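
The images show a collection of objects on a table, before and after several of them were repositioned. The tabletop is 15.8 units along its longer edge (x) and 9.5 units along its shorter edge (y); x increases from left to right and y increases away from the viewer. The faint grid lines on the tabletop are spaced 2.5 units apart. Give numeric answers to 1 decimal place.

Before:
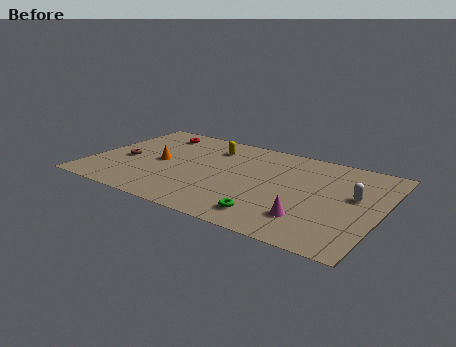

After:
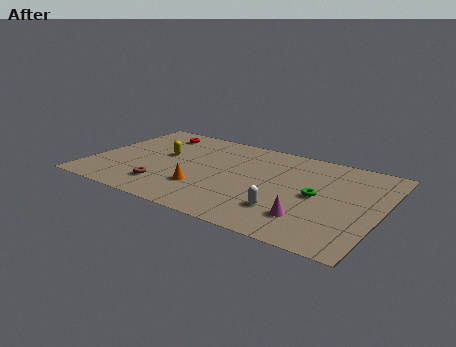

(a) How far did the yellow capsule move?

3.1

The yellow capsule was near (6.1, 7.4) before and (3.7, 5.5) after, so it travelled √(2.4² + 1.9²) ≈ 3.1 units.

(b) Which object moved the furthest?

the white capsule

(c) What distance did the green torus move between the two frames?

3.7

The green torus was near (10.3, 1.6) before and (12.4, 4.7) after, so it travelled √(2.1² + 3.1²) ≈ 3.7 units.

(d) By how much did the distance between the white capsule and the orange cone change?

-6.0

Before: roughly 10.6 units apart; after: 4.6. That's 6.0 units closer together.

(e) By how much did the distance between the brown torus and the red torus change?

+2.1

The distance was about 3.9 in the first image and 6.0 in the second, so they moved 2.1 units further apart.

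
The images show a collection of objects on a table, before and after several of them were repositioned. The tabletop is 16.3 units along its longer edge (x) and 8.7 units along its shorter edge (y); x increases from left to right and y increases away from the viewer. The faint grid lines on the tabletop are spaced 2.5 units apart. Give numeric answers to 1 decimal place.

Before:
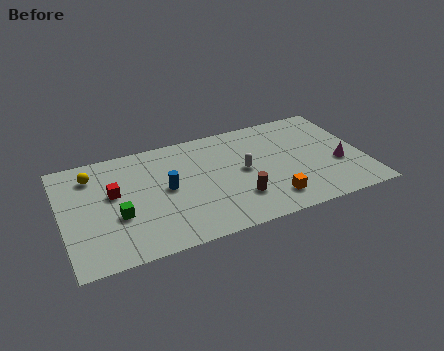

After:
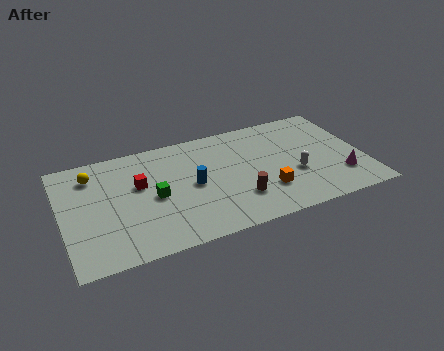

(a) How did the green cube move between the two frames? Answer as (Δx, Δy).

(2.0, 0.8)

The green cube was at about (2.9, 3.3) and moved to about (4.9, 4.1).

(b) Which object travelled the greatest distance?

the white capsule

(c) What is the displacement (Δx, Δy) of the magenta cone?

(0.0, -1.0)

The magenta cone started near (14.9, 3.3) and ended near (14.9, 2.3).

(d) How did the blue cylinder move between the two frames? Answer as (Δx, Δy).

(1.4, -0.2)

The blue cylinder was at about (5.6, 4.5) and moved to about (7.0, 4.3).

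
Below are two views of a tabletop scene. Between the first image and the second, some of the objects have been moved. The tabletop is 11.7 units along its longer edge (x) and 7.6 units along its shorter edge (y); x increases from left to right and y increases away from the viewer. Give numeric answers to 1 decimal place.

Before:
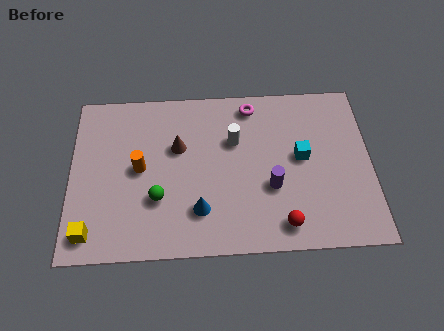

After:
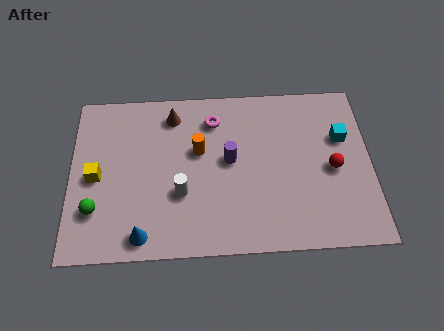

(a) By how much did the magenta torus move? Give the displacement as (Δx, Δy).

(-1.5, -0.6)

The magenta torus started near (7.1, 6.6) and ended near (5.6, 6.0).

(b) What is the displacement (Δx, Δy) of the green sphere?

(-2.4, -0.4)

The green sphere started near (3.4, 2.5) and ended near (1.0, 2.1).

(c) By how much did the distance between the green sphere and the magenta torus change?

+0.5

The distance was about 5.5 in the first image and 6.0 in the second, so they moved 0.5 units further apart.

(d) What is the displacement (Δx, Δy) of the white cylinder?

(-2.1, -2.3)

From the two frames, the white cylinder sits at roughly (6.4, 5.0) before and (4.3, 2.7) after.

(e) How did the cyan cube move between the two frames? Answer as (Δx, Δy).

(1.6, 0.8)

The cyan cube started near (9.0, 4.1) and ended near (10.6, 4.9).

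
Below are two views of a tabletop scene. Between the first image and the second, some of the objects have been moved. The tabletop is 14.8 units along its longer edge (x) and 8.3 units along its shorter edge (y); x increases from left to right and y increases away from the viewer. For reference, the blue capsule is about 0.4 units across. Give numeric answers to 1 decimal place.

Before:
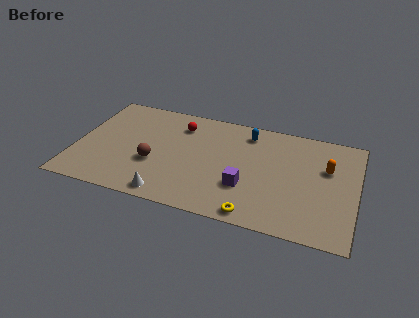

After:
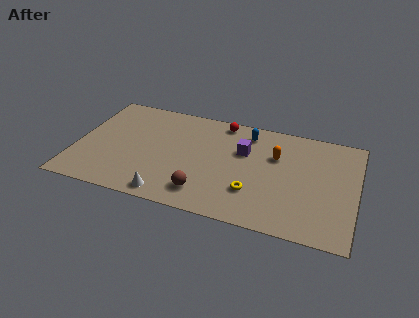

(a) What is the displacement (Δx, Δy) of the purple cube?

(-0.3, 2.7)

From the two frames, the purple cube sits at roughly (9.1, 2.7) before and (8.8, 5.4) after.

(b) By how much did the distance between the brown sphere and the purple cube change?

-0.7

Before: roughly 4.9 units apart; after: 4.2. That's 0.7 units closer together.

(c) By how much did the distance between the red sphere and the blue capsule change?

-2.1

Before: roughly 3.6 units apart; after: 1.5. That's 2.1 units closer together.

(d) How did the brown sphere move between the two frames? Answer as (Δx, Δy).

(2.8, -1.5)

The brown sphere started near (4.2, 3.1) and ended near (7.0, 1.6).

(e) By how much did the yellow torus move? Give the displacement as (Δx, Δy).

(-0.2, 1.6)

The yellow torus was at about (9.7, 0.8) and moved to about (9.5, 2.4).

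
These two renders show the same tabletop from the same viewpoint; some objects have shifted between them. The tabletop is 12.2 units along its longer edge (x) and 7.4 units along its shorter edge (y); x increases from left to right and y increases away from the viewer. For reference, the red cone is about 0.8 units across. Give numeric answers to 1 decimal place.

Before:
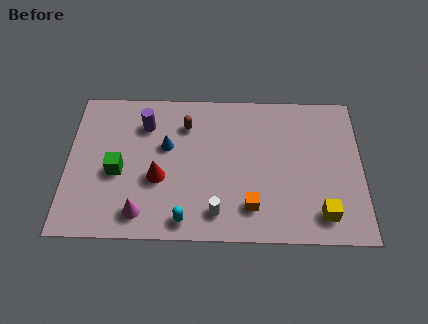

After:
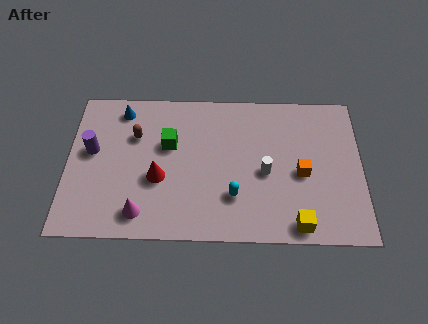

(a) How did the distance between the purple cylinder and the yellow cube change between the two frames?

+0.7

They were about 8.5 units apart before and 9.2 after — 0.7 units further apart.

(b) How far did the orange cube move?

2.7

The orange cube was near (7.6, 1.6) before and (9.7, 3.3) after, so it travelled √(2.1² + 1.7²) ≈ 2.7 units.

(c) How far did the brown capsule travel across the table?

2.2

The brown capsule moved from about (4.9, 5.6) to (2.8, 5.0), a distance of √(2.1² + 0.6²) ≈ 2.2.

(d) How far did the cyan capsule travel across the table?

2.3

The cyan capsule was near (4.9, 0.9) before and (6.9, 2.1) after, so it travelled √(2.0² + 1.2²) ≈ 2.3 units.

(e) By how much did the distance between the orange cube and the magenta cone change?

+2.4

They were about 4.5 units apart before and 6.9 after — 2.4 units further apart.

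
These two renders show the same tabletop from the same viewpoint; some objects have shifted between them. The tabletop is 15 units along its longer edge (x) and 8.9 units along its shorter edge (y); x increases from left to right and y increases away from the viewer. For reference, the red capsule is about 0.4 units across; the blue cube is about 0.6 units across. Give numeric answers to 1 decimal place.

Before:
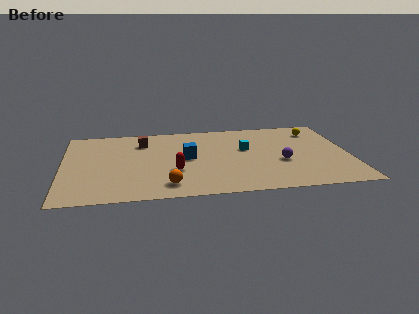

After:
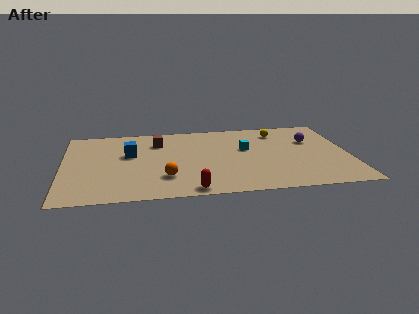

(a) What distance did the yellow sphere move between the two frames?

2.0

The yellow sphere was near (13.4, 7.1) before and (11.4, 7.2) after, so it travelled √(2.0² + 0.1²) ≈ 2.0 units.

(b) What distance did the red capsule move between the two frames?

2.4

The red capsule was near (5.8, 3.1) before and (6.6, 0.8) after, so it travelled √(0.8² + 2.3²) ≈ 2.4 units.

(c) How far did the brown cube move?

0.8

The brown cube moved from about (4.2, 6.8) to (5.0, 6.7), a distance of √(0.8² + 0.1²) ≈ 0.8.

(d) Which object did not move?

the cyan cube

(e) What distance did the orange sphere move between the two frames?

0.9

The orange sphere moved from about (5.4, 1.5) to (5.3, 2.4), a distance of √(0.1² + 0.9²) ≈ 0.9.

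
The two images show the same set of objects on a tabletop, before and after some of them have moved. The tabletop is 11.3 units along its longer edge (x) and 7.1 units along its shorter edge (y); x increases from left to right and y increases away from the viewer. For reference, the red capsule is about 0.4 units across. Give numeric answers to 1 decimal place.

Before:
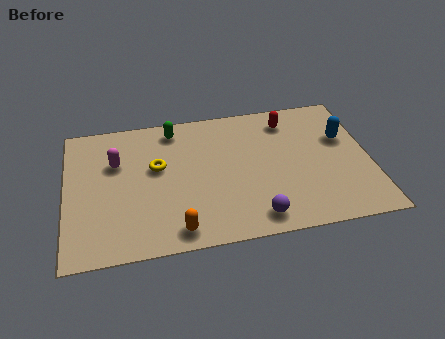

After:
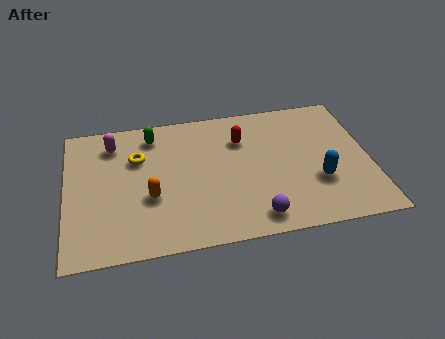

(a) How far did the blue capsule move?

2.4

The blue capsule moved from about (10.4, 4.5) to (9.3, 2.4), a distance of √(1.1² + 2.1²) ≈ 2.4.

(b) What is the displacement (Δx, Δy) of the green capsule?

(-0.8, -0.2)

The green capsule was at about (4.1, 6.1) and moved to about (3.3, 5.9).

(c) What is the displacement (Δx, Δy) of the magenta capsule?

(-0.1, 1.0)

The magenta capsule was at about (1.9, 4.7) and moved to about (1.8, 5.7).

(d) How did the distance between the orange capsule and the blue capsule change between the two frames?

-1.1

Before: roughly 7.3 units apart; after: 6.2. That's 1.1 units closer together.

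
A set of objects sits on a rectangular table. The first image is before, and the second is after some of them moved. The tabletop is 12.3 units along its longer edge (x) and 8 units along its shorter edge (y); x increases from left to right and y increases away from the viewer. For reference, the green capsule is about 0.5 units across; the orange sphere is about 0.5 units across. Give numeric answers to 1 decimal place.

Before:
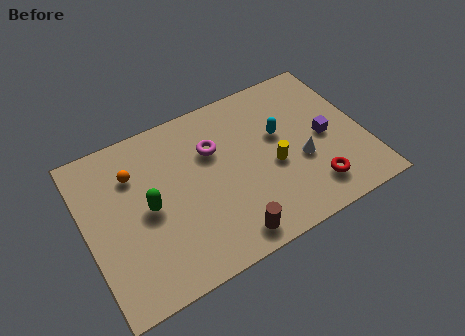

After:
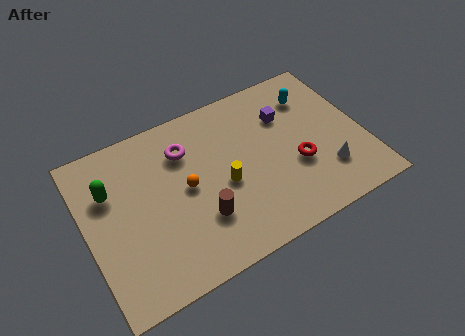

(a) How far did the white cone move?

1.4

The white cone was near (9.4, 3.1) before and (10.4, 2.1) after, so it travelled √(1.0² + 1.0²) ≈ 1.4 units.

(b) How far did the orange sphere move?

2.7

The orange sphere was near (2.3, 5.8) before and (4.4, 4.1) after, so it travelled √(2.1² + 1.7²) ≈ 2.7 units.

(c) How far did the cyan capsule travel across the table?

2.1

The cyan capsule was near (8.7, 4.8) before and (10.4, 6.1) after, so it travelled √(1.7² + 1.3²) ≈ 2.1 units.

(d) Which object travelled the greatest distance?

the orange sphere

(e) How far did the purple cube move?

2.3

The purple cube moved from about (10.6, 3.8) to (9.1, 5.6), a distance of √(1.5² + 1.8²) ≈ 2.3.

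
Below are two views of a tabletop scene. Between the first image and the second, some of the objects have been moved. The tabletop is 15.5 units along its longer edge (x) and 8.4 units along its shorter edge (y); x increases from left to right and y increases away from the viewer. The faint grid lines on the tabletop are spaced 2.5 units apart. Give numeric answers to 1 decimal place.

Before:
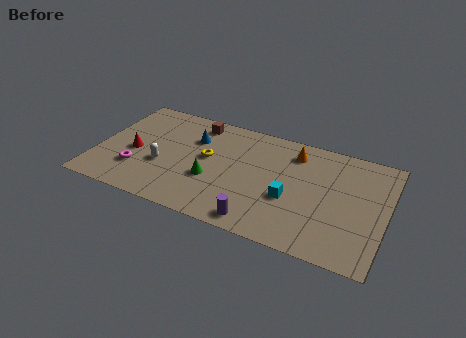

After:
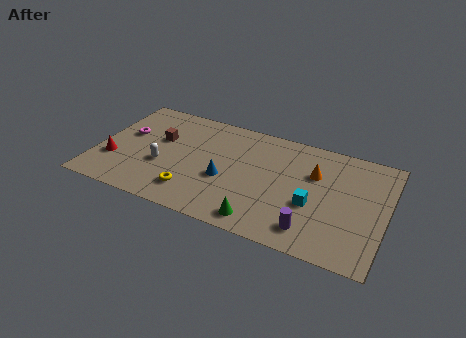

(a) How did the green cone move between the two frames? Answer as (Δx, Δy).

(2.9, -2.0)

The green cone was at about (6.3, 3.1) and moved to about (9.2, 1.1).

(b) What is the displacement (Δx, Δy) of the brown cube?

(-1.8, -2.0)

From the two frames, the brown cube sits at roughly (5.0, 7.2) before and (3.2, 5.2) after.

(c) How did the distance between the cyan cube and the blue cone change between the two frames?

-1.4

Before: roughly 6.1 units apart; after: 4.7. That's 1.4 units closer together.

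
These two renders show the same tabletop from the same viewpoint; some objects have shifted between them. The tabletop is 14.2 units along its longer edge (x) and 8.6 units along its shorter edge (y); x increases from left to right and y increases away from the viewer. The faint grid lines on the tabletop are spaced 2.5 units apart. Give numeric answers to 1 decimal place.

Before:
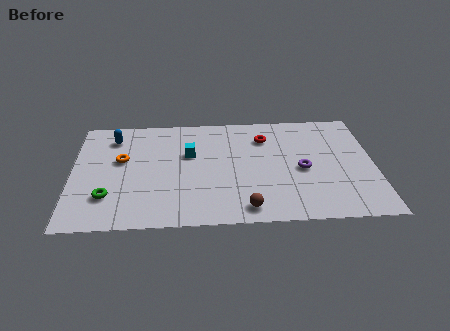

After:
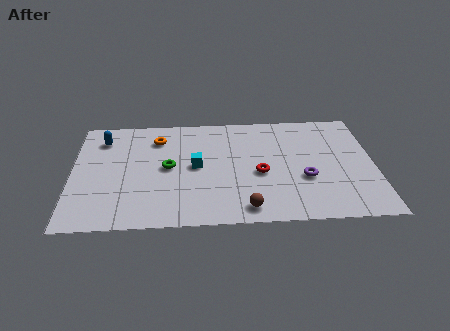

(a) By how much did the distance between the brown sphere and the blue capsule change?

+0.3

Before: roughly 8.5 units apart; after: 8.8. That's 0.3 units further apart.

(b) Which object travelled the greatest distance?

the green torus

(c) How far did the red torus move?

2.8

From (9.1, 6.5) to (8.8, 3.7), the red torus covered √(0.3² + 2.8²) ≈ 2.8 units.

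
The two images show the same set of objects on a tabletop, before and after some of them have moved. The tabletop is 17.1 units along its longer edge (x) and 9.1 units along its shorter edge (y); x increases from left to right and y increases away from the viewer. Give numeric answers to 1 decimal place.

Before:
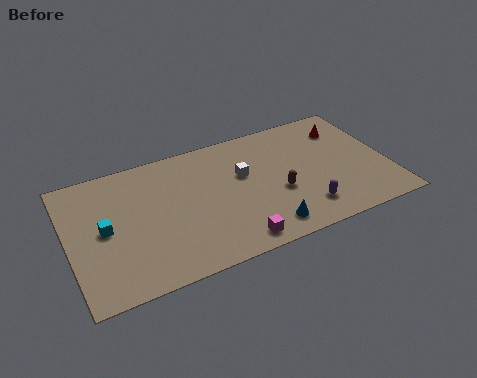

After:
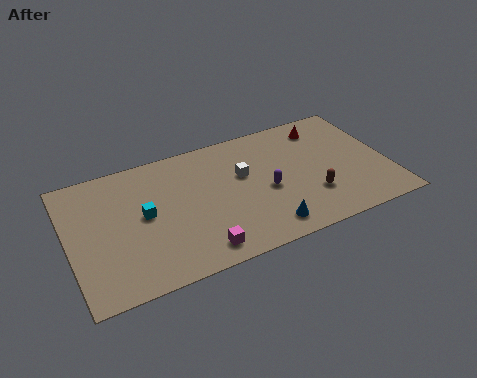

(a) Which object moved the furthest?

the purple capsule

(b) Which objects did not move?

the white cube and the blue cone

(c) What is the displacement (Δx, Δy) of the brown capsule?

(1.7, -0.9)

From the two frames, the brown capsule sits at roughly (11.1, 3.6) before and (12.8, 2.7) after.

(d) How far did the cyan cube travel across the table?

2.1

From (1.9, 4.6) to (4.0, 4.8), the cyan cube covered √(2.1² + 0.2²) ≈ 2.1 units.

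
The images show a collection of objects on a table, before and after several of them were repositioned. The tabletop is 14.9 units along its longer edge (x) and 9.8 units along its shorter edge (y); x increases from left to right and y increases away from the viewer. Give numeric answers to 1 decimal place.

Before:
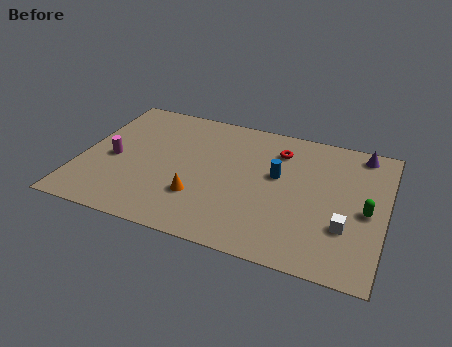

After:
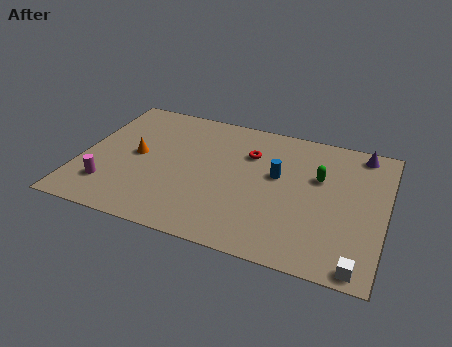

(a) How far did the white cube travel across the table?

2.4

The white cube moved from about (13.1, 3.1) to (13.9, 0.8), a distance of √(0.8² + 2.3²) ≈ 2.4.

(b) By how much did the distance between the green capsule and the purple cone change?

-1.1

Before: roughly 4.2 units apart; after: 3.1. That's 1.1 units closer together.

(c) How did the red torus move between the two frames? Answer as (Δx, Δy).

(-1.4, -0.7)

The red torus was at about (9.5, 7.6) and moved to about (8.1, 6.9).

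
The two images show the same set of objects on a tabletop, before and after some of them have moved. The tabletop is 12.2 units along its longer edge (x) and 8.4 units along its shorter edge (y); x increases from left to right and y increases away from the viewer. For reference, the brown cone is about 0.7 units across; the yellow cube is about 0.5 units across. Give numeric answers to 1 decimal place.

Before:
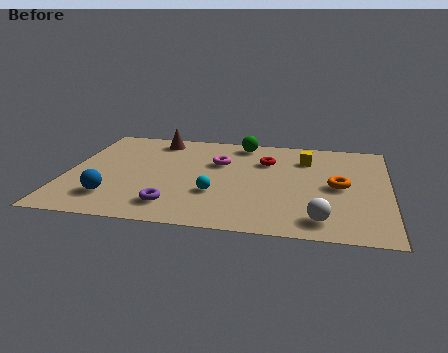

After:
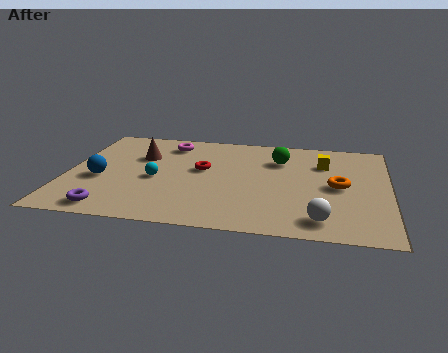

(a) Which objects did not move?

the white sphere and the orange torus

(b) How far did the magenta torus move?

2.4

From (5.7, 5.5) to (3.7, 6.9), the magenta torus covered √(2.0² + 1.4²) ≈ 2.4 units.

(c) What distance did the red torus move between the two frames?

2.6

From (7.5, 5.9) to (5.1, 4.8), the red torus covered √(2.4² + 1.1²) ≈ 2.6 units.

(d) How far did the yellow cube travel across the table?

0.8

The yellow cube moved from about (9.0, 6.3) to (9.7, 6.0), a distance of √(0.7² + 0.3²) ≈ 0.8.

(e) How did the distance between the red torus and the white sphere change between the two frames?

+0.7

The distance was about 5.1 in the first image and 5.8 in the second, so they moved 0.7 units further apart.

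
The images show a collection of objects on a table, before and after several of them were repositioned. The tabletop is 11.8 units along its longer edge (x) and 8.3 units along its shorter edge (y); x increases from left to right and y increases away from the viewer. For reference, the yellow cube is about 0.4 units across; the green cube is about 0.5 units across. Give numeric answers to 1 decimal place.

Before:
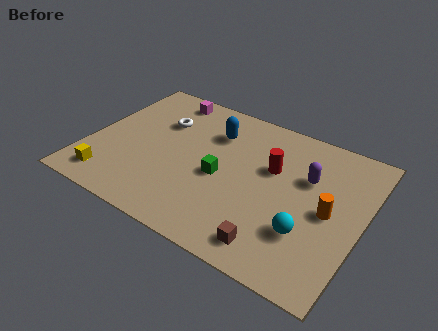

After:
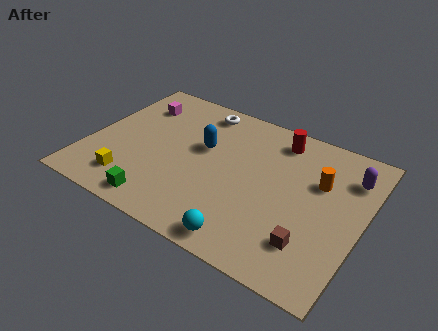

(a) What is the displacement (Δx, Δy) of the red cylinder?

(0.0, 1.8)

The red cylinder started near (7.8, 5.2) and ended near (7.8, 7.0).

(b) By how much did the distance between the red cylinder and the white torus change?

-1.5

The distance was about 5.0 in the first image and 3.5 in the second, so they moved 1.5 units closer together.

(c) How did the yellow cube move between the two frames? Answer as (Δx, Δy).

(0.9, 0.3)

The yellow cube started near (1.3, 1.3) and ended near (2.2, 1.6).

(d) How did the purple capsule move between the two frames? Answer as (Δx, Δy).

(1.7, 0.9)

The purple capsule was at about (9.3, 5.4) and moved to about (11.0, 6.3).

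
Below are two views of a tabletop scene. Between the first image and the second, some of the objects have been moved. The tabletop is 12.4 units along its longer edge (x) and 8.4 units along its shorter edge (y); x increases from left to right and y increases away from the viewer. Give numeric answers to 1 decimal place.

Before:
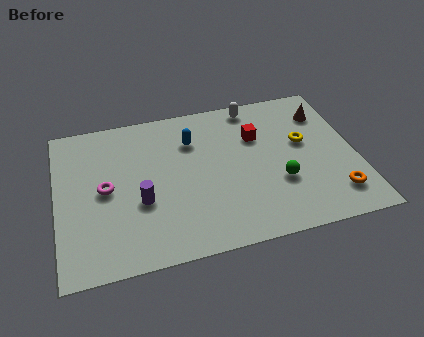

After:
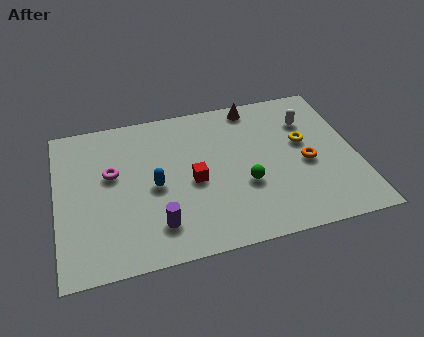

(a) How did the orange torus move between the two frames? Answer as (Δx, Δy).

(-1.0, 2.0)

The orange torus started near (11.3, 1.7) and ended near (10.3, 3.7).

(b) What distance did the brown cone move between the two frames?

3.1

From (11.3, 6.4) to (8.4, 7.5), the brown cone covered √(2.9² + 1.1²) ≈ 3.1 units.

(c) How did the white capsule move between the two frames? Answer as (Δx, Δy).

(2.2, -1.4)

From the two frames, the white capsule sits at roughly (8.4, 7.5) before and (10.6, 6.1) after.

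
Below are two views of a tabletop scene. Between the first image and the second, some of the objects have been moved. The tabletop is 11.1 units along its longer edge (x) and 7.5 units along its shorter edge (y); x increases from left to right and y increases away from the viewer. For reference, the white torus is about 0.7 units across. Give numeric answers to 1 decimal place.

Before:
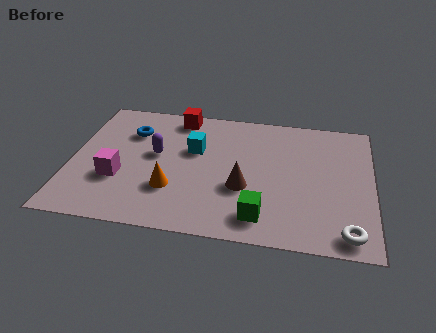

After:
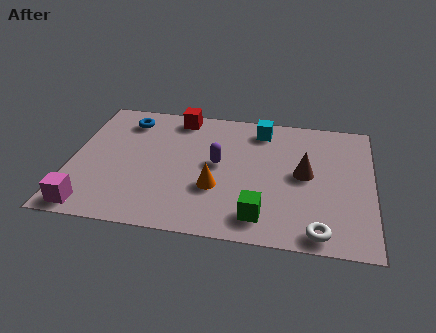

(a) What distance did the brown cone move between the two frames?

2.5

From (6.4, 2.8) to (8.6, 3.9), the brown cone covered √(2.2² + 1.1²) ≈ 2.5 units.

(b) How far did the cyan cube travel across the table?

2.9

From (4.5, 4.7) to (6.9, 6.3), the cyan cube covered √(2.4² + 1.6²) ≈ 2.9 units.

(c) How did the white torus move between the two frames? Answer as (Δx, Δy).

(-1.0, -0.1)

The white torus was at about (10.2, 0.9) and moved to about (9.2, 0.8).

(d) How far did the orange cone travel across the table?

1.6

From (3.8, 2.3) to (5.4, 2.6), the orange cone covered √(1.6² + 0.3²) ≈ 1.6 units.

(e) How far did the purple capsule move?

2.3

From (3.1, 4.2) to (5.4, 4.0), the purple capsule covered √(2.3² + 0.2²) ≈ 2.3 units.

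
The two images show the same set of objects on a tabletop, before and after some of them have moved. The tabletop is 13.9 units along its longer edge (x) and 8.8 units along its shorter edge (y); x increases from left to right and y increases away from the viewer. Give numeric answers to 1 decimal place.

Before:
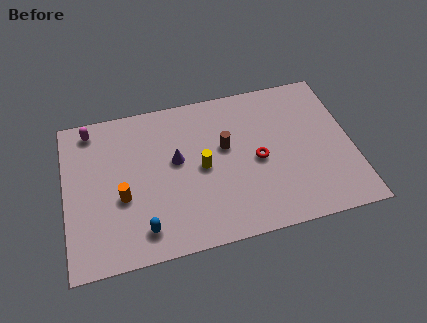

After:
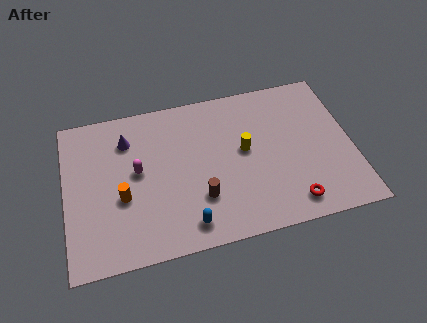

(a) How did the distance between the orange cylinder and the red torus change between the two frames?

+1.7

The distance was about 6.6 in the first image and 8.3 in the second, so they moved 1.7 units further apart.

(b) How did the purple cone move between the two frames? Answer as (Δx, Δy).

(-2.3, 1.7)

From the two frames, the purple cone sits at roughly (5.4, 5.0) before and (3.1, 6.7) after.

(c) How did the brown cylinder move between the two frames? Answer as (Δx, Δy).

(-1.4, -2.6)

The brown cylinder started near (7.8, 5.2) and ended near (6.4, 2.6).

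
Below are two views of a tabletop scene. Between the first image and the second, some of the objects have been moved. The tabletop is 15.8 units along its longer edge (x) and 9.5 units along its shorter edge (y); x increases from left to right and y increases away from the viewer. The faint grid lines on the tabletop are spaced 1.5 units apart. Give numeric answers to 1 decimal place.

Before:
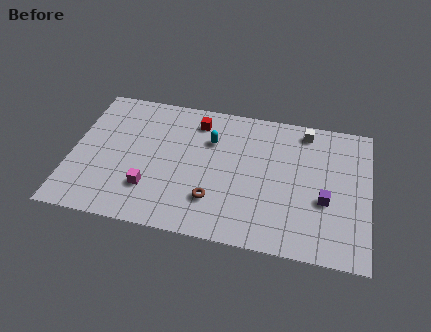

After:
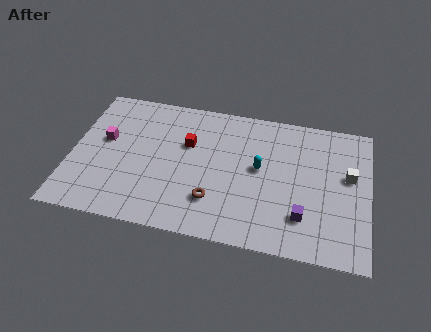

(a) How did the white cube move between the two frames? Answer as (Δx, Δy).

(2.4, -2.7)

The white cube started near (12.3, 8.3) and ended near (14.7, 5.6).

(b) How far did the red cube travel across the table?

1.7

The red cube was near (6.5, 7.8) before and (6.1, 6.1) after, so it travelled √(0.4² + 1.7²) ≈ 1.7 units.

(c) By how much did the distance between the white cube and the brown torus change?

+0.3

The distance was about 7.4 in the first image and 7.7 in the second, so they moved 0.3 units further apart.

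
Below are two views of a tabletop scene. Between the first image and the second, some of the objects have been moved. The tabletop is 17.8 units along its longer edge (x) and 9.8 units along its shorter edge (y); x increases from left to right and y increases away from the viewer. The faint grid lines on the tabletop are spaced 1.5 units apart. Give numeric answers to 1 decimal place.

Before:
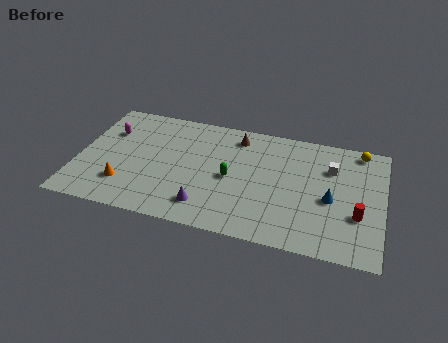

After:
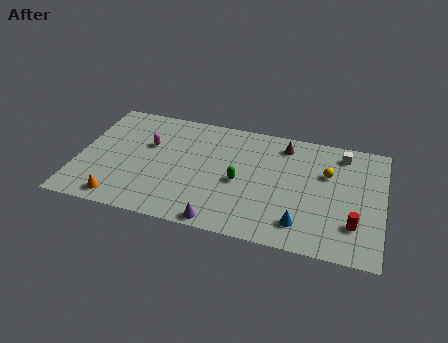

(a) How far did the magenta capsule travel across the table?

2.5

From (1.6, 6.8) to (4.0, 6.2), the magenta capsule covered √(2.4² + 0.6²) ≈ 2.5 units.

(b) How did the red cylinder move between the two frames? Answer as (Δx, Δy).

(-0.2, -0.8)

From the two frames, the red cylinder sits at roughly (16.4, 3.4) before and (16.2, 2.6) after.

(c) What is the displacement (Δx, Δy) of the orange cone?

(-0.2, -1.3)

The orange cone was at about (2.9, 2.5) and moved to about (2.7, 1.2).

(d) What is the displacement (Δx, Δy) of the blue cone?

(-1.6, -2.4)

The blue cone started near (14.8, 4.3) and ended near (13.2, 1.9).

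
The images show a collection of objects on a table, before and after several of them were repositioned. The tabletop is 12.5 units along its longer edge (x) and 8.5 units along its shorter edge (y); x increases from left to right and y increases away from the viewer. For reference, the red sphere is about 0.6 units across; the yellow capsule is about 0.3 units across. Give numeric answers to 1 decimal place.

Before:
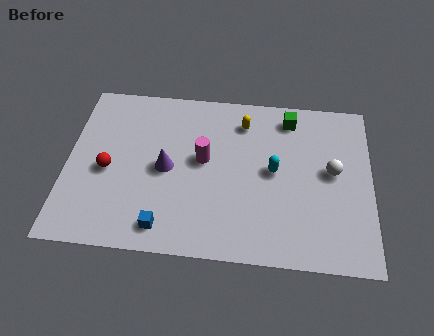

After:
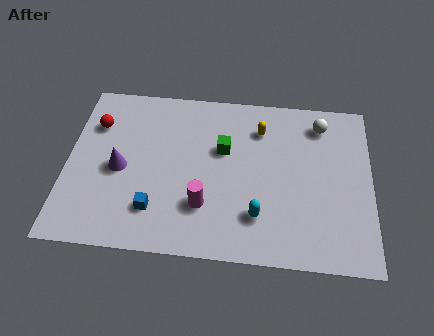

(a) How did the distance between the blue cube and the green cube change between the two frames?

-3.5

They were about 7.8 units apart before and 4.3 after — 3.5 units closer together.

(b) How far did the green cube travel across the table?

3.3

From (9.1, 7.2) to (6.4, 5.3), the green cube covered √(2.7² + 1.9²) ≈ 3.3 units.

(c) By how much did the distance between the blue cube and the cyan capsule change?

-1.2

They were about 5.4 units apart before and 4.2 after — 1.2 units closer together.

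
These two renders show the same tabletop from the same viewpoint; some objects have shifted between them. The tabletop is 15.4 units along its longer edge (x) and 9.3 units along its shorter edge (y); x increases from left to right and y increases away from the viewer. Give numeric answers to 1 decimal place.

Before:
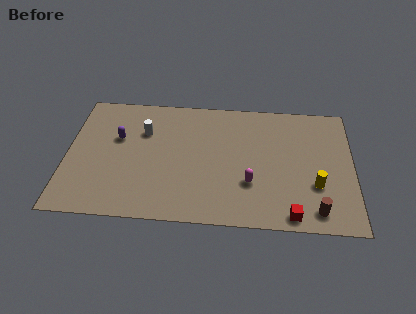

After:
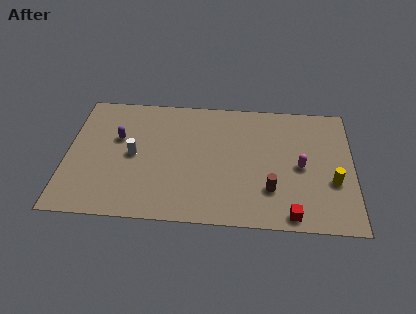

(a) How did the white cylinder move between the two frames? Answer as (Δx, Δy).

(-0.5, -1.8)

The white cylinder was at about (4.1, 6.4) and moved to about (3.6, 4.6).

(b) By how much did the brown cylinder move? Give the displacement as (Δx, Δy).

(-2.4, 1.3)

The brown cylinder started near (13.4, 1.3) and ended near (11.0, 2.6).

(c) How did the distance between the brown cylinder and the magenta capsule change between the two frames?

-1.5

They were about 3.9 units apart before and 2.4 after — 1.5 units closer together.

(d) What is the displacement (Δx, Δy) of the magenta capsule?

(2.7, 1.4)

The magenta capsule was at about (9.9, 3.0) and moved to about (12.6, 4.4).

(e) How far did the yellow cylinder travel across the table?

0.9

The yellow cylinder was near (13.4, 3.1) before and (14.3, 3.4) after, so it travelled √(0.9² + 0.3²) ≈ 0.9 units.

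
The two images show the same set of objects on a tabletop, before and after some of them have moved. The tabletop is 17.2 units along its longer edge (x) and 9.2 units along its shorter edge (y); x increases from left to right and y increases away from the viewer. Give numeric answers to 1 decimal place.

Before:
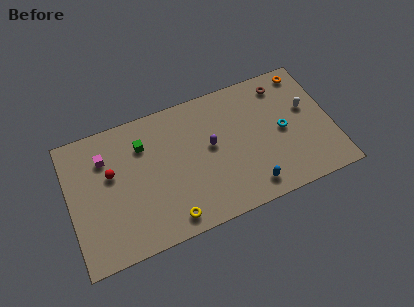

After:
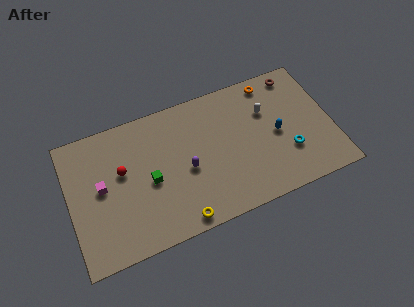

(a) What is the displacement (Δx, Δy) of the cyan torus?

(0.2, -1.6)

The cyan torus was at about (14.0, 4.5) and moved to about (14.2, 2.9).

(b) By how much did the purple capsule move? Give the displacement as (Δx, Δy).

(-1.7, -1.0)

From the two frames, the purple capsule sits at roughly (9.3, 5.1) before and (7.6, 4.1) after.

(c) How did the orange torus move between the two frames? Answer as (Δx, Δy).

(-2.3, 0.0)

The orange torus started near (15.9, 8.1) and ended near (13.6, 8.1).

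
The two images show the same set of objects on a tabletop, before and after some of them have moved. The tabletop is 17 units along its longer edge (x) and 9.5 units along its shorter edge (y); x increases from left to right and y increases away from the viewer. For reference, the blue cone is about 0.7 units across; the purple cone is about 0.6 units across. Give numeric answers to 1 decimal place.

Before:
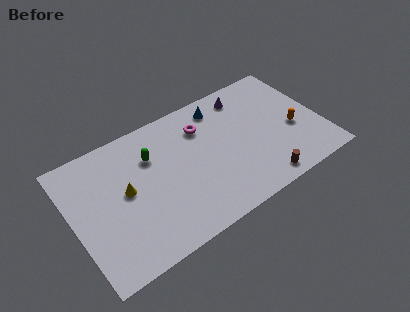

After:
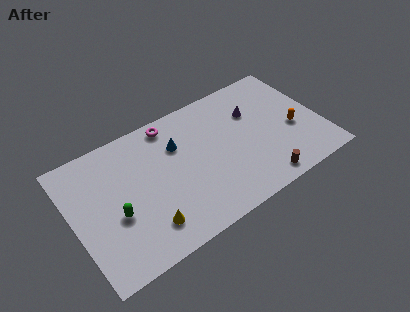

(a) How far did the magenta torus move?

2.4

The magenta torus moved from about (9.2, 7.1) to (7.2, 8.4), a distance of √(2.0² + 1.3²) ≈ 2.4.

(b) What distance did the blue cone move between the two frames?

3.5

From (10.6, 8.0) to (7.4, 6.6), the blue cone covered √(3.2² + 1.4²) ≈ 3.5 units.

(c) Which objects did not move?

the orange capsule and the brown cylinder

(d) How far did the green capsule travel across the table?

4.1

The green capsule was near (5.6, 6.7) before and (2.7, 3.8) after, so it travelled √(2.9² + 2.9²) ≈ 4.1 units.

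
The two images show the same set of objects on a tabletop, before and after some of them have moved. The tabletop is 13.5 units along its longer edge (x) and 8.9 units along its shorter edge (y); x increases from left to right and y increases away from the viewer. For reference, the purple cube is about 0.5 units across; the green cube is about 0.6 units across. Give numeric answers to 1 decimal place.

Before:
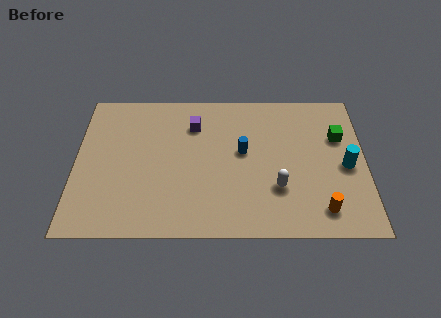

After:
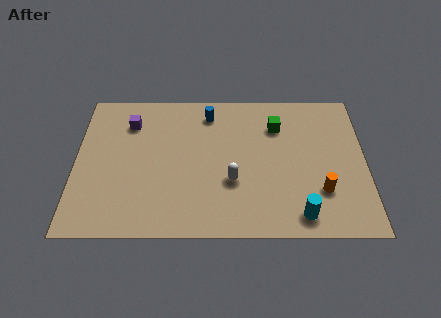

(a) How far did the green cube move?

3.0

The green cube was near (12.3, 5.9) before and (9.4, 6.6) after, so it travelled √(2.9² + 0.7²) ≈ 3.0 units.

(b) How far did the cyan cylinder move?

3.6

From (12.6, 4.1) to (10.4, 1.2), the cyan cylinder covered √(2.2² + 2.9²) ≈ 3.6 units.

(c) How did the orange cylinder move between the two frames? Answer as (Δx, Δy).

(0.0, 1.1)

The orange cylinder started near (11.4, 1.5) and ended near (11.4, 2.6).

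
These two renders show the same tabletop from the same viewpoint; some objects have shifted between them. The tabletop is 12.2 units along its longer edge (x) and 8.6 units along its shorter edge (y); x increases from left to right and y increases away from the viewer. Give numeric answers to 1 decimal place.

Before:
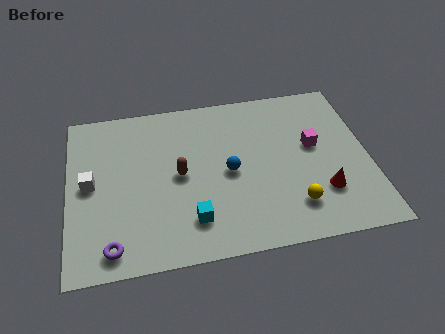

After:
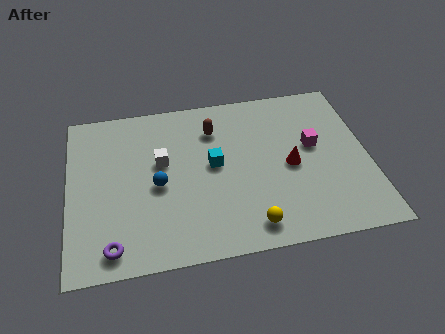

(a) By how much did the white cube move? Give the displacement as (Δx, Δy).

(2.9, 0.7)

From the two frames, the white cube sits at roughly (0.9, 4.4) before and (3.8, 5.1) after.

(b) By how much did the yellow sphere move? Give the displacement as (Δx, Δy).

(-1.8, -0.7)

The yellow sphere started near (9.0, 1.9) and ended near (7.2, 1.2).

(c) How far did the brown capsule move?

2.7

From (4.5, 4.3) to (6.0, 6.5), the brown capsule covered √(1.5² + 2.2²) ≈ 2.7 units.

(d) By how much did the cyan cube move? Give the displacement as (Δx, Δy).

(1.0, 2.7)

The cyan cube was at about (4.9, 1.9) and moved to about (5.9, 4.6).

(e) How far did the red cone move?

2.0

The red cone moved from about (10.2, 2.4) to (9.0, 4.0), a distance of √(1.2² + 1.6²) ≈ 2.0.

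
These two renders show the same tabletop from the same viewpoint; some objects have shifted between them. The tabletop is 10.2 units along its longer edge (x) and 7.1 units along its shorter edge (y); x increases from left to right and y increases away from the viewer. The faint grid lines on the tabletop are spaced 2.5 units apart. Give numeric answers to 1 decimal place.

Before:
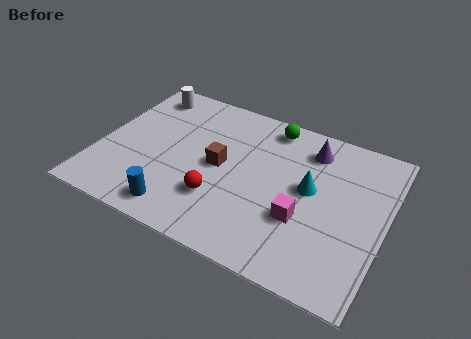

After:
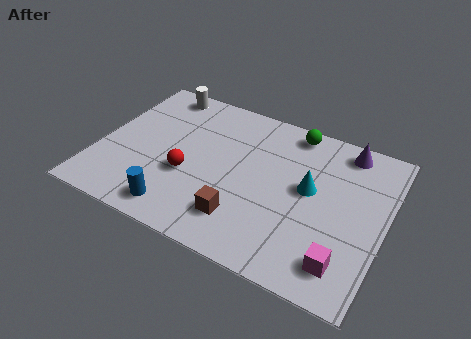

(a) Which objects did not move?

the cyan cone and the blue cylinder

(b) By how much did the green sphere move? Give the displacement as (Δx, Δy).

(0.8, 0.1)

The green sphere started near (5.8, 6.2) and ended near (6.6, 6.3).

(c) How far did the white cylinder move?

0.6

The white cylinder was near (1.2, 6.0) before and (1.7, 6.3) after, so it travelled √(0.5² + 0.3²) ≈ 0.6 units.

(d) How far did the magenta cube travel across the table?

2.0

From (7.4, 2.5) to (9.0, 1.3), the magenta cube covered √(1.6² + 1.2²) ≈ 2.0 units.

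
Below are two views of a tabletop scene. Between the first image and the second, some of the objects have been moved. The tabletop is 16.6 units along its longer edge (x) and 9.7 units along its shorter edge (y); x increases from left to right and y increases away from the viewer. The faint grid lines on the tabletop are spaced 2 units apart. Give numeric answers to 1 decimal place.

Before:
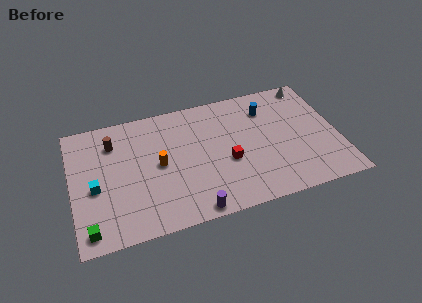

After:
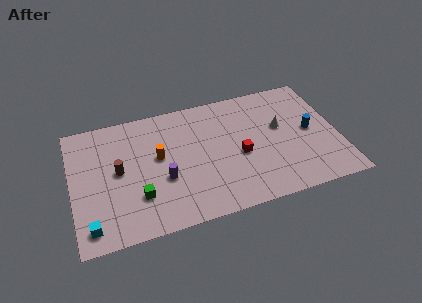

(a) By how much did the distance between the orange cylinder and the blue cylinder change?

+2.1

Before: roughly 7.4 units apart; after: 9.5. That's 2.1 units further apart.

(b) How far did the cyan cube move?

2.8

The cyan cube moved from about (1.4, 4.2) to (1.0, 1.4), a distance of √(0.4² + 2.8²) ≈ 2.8.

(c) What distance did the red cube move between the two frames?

0.9

The red cube was near (9.6, 3.9) before and (10.4, 4.2) after, so it travelled √(0.8² + 0.3²) ≈ 0.9 units.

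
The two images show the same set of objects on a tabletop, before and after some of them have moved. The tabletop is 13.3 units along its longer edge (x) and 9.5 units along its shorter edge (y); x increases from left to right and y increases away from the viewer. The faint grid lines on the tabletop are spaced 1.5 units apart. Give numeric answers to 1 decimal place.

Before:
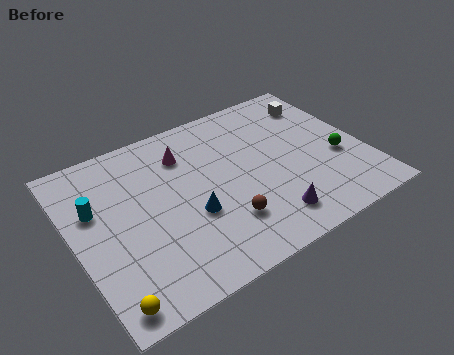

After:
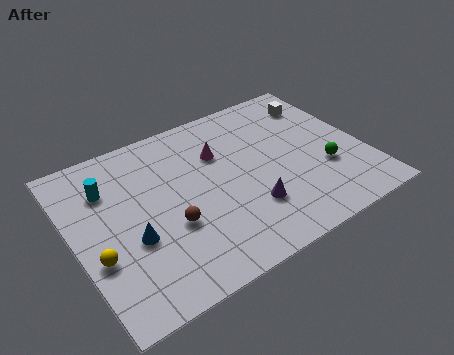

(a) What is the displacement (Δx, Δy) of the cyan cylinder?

(0.7, 0.9)

From the two frames, the cyan cylinder sits at roughly (1.1, 6.0) before and (1.8, 6.9) after.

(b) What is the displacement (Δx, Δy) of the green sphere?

(-0.7, -0.4)

The green sphere started near (12.0, 3.7) and ended near (11.3, 3.3).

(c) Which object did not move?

the white cube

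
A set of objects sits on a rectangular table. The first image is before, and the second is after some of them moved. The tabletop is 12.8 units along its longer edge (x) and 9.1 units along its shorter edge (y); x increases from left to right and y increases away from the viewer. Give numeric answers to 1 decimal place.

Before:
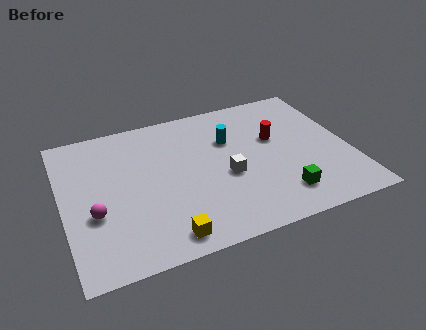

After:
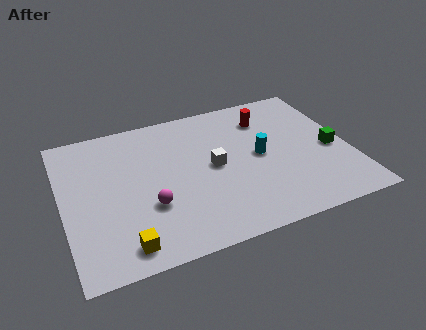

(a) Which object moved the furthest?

the green cube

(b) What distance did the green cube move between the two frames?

3.4

The green cube was near (9.4, 1.8) before and (12.0, 4.0) after, so it travelled √(2.6² + 2.2²) ≈ 3.4 units.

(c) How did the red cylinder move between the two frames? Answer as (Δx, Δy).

(-0.2, 1.5)

The red cylinder was at about (9.6, 5.5) and moved to about (9.4, 7.0).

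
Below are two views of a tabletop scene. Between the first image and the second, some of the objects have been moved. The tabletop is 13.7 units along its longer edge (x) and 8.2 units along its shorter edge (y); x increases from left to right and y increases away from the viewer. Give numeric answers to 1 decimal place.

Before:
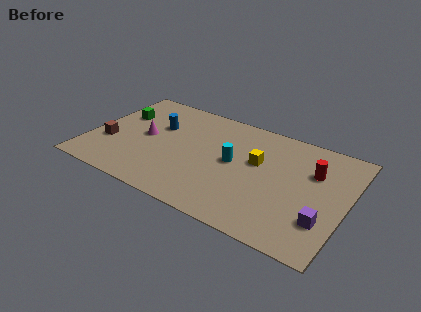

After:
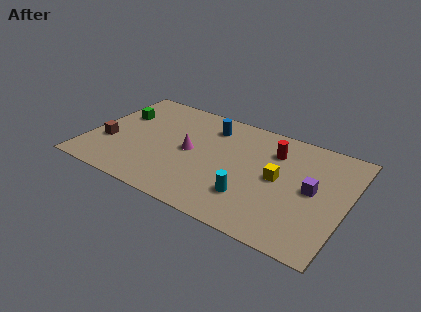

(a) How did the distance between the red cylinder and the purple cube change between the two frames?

-0.3

They were about 3.3 units apart before and 3.0 after — 0.3 units closer together.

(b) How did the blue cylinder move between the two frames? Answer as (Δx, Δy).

(2.7, 1.2)

The blue cylinder was at about (3.4, 5.3) and moved to about (6.1, 6.5).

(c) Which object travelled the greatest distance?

the blue cylinder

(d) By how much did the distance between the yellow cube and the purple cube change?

-2.8

Before: roughly 4.6 units apart; after: 1.8. That's 2.8 units closer together.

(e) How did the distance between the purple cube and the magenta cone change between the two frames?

-3.5

Before: roughly 10.0 units apart; after: 6.5. That's 3.5 units closer together.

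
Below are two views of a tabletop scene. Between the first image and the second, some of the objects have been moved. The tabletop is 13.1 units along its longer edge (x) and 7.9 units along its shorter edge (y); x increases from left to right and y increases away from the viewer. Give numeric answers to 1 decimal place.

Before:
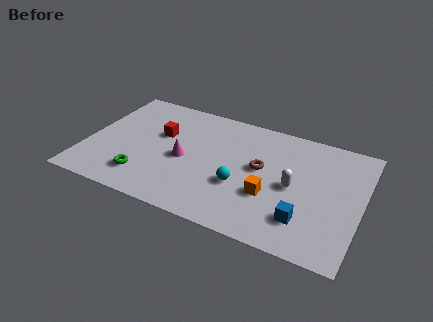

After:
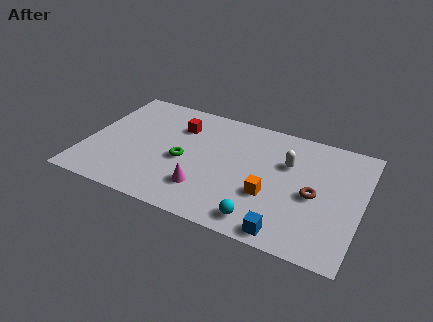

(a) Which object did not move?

the orange cube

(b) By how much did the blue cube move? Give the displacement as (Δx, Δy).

(-0.7, -1.1)

From the two frames, the blue cube sits at roughly (10.6, 1.9) before and (9.9, 0.8) after.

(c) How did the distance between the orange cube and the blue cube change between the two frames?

+0.3

The distance was about 1.9 in the first image and 2.2 in the second, so they moved 0.3 units further apart.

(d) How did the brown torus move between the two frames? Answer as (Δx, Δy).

(2.6, -0.8)

The brown torus was at about (8.3, 4.4) and moved to about (10.9, 3.6).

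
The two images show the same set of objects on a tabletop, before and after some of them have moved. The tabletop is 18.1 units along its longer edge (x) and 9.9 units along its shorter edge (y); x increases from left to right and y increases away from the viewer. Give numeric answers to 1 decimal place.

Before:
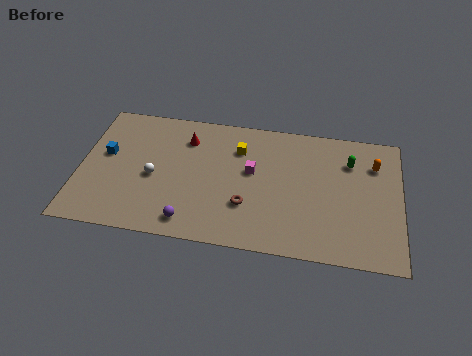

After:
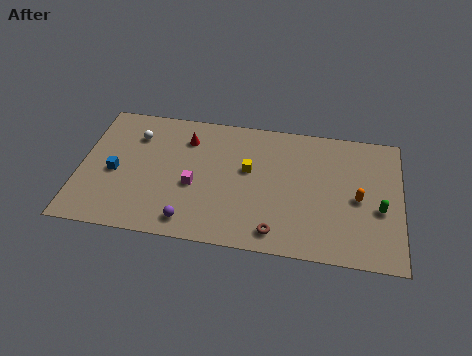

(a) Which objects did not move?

the purple sphere and the red cone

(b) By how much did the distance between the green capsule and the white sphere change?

+2.9

The distance was about 11.4 in the first image and 14.3 in the second, so they moved 2.9 units further apart.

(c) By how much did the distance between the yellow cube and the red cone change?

+1.0

The distance was about 3.0 in the first image and 4.0 in the second, so they moved 1.0 units further apart.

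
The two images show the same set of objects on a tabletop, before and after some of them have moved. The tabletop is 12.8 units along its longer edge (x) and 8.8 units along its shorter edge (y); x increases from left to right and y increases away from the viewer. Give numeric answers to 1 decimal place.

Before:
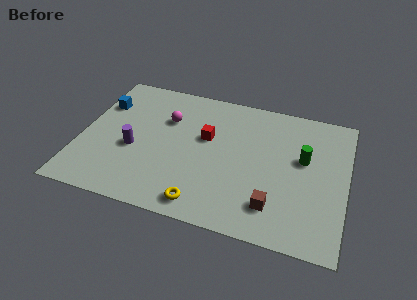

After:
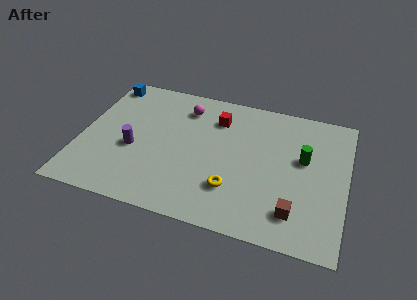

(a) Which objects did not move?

the purple cylinder and the green cylinder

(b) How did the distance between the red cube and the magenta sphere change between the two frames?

-0.5

The distance was about 2.1 in the first image and 1.6 in the second, so they moved 0.5 units closer together.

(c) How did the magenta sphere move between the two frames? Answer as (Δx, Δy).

(0.8, 1.0)

The magenta sphere was at about (4.0, 6.0) and moved to about (4.8, 7.0).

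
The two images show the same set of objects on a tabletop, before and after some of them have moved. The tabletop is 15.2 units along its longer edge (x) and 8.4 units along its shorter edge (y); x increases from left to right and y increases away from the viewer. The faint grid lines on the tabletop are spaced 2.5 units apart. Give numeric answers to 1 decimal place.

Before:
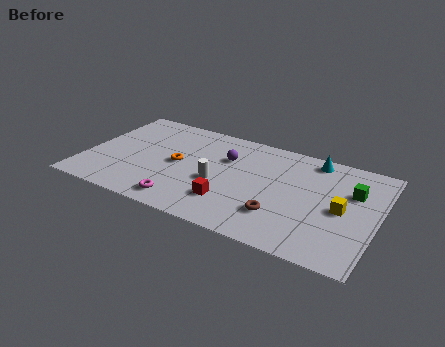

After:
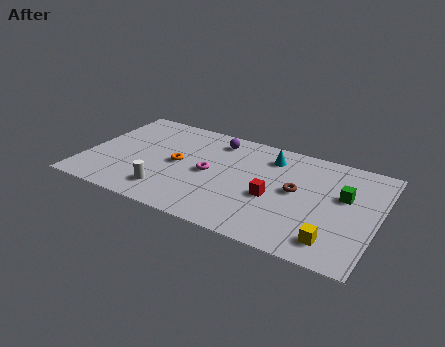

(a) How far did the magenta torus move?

3.1

The magenta torus was near (5.5, 1.2) before and (6.5, 4.1) after, so it travelled √(1.0² + 2.9²) ≈ 3.1 units.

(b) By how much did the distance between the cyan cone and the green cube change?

+1.5

Before: roughly 2.8 units apart; after: 4.3. That's 1.5 units further apart.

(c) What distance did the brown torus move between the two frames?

2.3

From (10.4, 2.3) to (11.0, 4.5), the brown torus covered √(0.6² + 2.2²) ≈ 2.3 units.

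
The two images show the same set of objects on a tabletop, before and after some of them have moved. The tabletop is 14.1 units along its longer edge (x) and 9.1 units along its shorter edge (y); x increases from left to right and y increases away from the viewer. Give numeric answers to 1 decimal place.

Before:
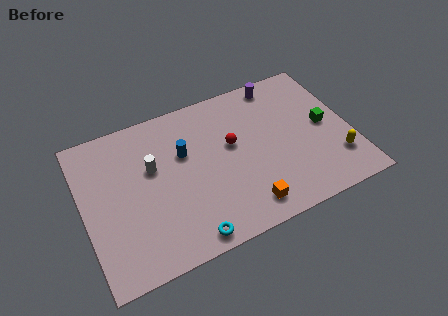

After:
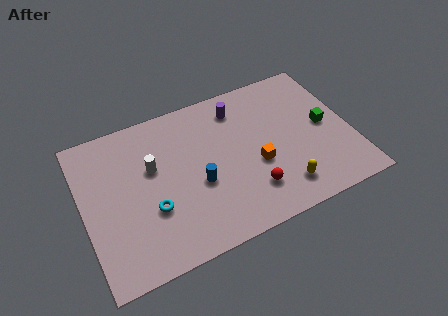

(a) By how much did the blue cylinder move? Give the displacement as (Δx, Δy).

(0.5, -2.1)

The blue cylinder was at about (5.4, 5.8) and moved to about (5.9, 3.7).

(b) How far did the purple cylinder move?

2.4

The purple cylinder moved from about (10.8, 8.1) to (8.5, 7.4), a distance of √(2.3² + 0.7²) ≈ 2.4.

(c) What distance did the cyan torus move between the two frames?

2.8

The cyan torus was near (5.0, 0.9) before and (3.4, 3.2) after, so it travelled √(1.6² + 2.3²) ≈ 2.8 units.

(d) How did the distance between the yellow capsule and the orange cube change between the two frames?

-2.9

The distance was about 5.1 in the first image and 2.2 in the second, so they moved 2.9 units closer together.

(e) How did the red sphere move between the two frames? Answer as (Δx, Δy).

(0.6, -3.1)

The red sphere was at about (7.9, 5.3) and moved to about (8.5, 2.2).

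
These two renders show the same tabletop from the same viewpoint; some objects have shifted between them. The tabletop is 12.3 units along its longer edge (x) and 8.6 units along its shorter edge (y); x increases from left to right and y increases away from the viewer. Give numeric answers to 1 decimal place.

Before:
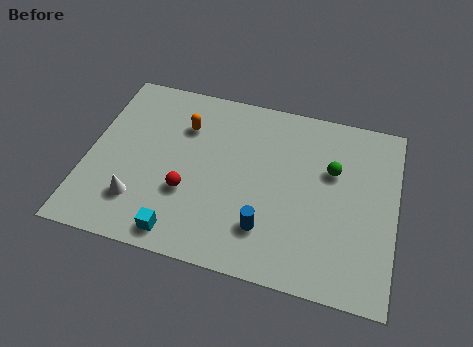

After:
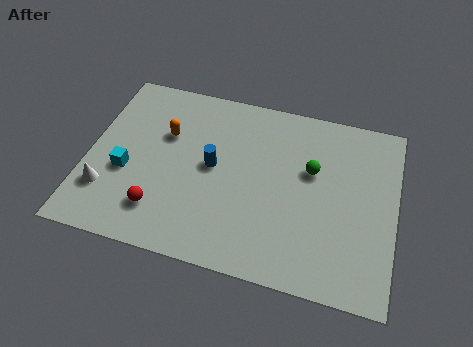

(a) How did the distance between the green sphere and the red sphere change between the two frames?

+0.6

Before: roughly 6.1 units apart; after: 6.7. That's 0.6 units further apart.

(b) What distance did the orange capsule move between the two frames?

0.9

The orange capsule moved from about (3.7, 6.2) to (3.0, 5.6), a distance of √(0.7² + 0.6²) ≈ 0.9.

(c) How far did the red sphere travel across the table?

1.5

The red sphere moved from about (4.1, 3.0) to (3.1, 1.9), a distance of √(1.0² + 1.1²) ≈ 1.5.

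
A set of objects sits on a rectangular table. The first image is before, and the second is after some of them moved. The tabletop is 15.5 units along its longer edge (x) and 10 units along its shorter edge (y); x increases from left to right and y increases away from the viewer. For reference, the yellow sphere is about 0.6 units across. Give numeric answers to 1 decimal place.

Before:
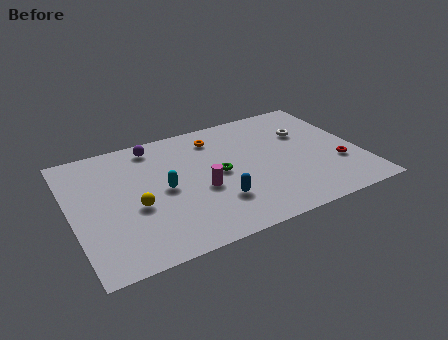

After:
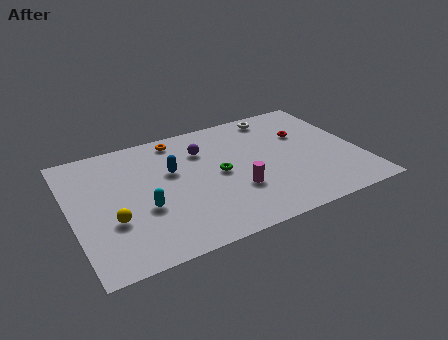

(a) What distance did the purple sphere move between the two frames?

2.9

From (4.8, 8.7) to (7.3, 7.3), the purple sphere covered √(2.5² + 1.4²) ≈ 2.9 units.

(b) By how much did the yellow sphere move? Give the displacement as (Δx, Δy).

(-1.3, -0.6)

The yellow sphere was at about (3.3, 4.1) and moved to about (2.0, 3.5).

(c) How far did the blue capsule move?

3.9

The blue capsule moved from about (7.5, 2.8) to (5.5, 6.2), a distance of √(2.0² + 3.4²) ≈ 3.9.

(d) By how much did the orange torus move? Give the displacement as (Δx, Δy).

(-2.0, 0.7)

From the two frames, the orange torus sits at roughly (8.1, 8.1) before and (6.1, 8.8) after.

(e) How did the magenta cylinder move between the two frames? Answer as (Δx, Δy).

(1.8, -0.8)

The magenta cylinder started near (6.8, 4.1) and ended near (8.6, 3.3).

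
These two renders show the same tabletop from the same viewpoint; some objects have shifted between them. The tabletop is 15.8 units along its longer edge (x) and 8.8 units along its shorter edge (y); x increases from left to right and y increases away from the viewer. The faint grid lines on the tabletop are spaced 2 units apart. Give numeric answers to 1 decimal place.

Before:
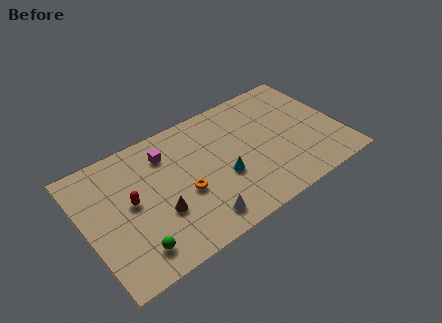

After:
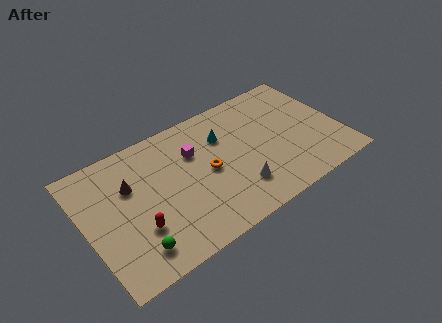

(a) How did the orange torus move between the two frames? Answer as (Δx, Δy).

(1.6, 0.7)

The orange torus was at about (5.9, 3.6) and moved to about (7.5, 4.3).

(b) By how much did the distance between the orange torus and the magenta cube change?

-1.5

The distance was about 3.3 in the first image and 1.8 in the second, so they moved 1.5 units closer together.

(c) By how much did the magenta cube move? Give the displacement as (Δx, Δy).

(1.6, -0.8)

From the two frames, the magenta cube sits at roughly (5.3, 6.8) before and (6.9, 6.0) after.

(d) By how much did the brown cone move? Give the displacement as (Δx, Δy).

(-1.4, 2.7)

The brown cone started near (4.3, 3.1) and ended near (2.9, 5.8).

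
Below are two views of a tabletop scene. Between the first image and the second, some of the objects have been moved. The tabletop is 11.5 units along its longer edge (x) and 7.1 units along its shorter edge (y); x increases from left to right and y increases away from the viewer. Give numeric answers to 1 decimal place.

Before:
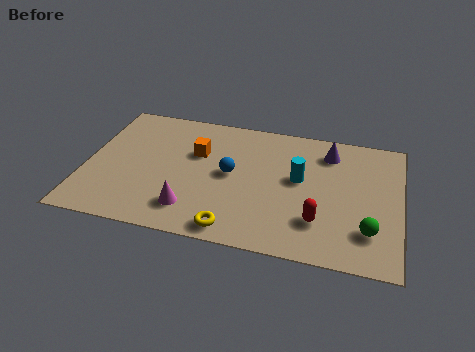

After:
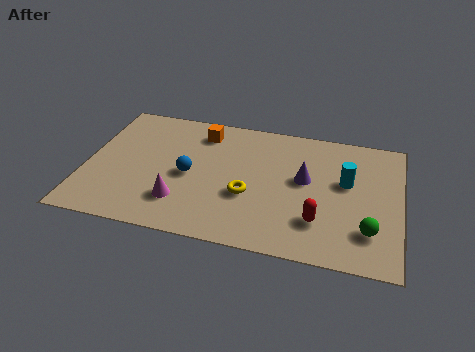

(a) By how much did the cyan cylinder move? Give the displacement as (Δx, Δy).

(1.7, 0.2)

The cyan cylinder was at about (7.8, 4.0) and moved to about (9.5, 4.2).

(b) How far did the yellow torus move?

1.9

The yellow torus moved from about (5.6, 0.8) to (6.0, 2.7), a distance of √(0.4² + 1.9²) ≈ 1.9.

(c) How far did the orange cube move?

1.2

The orange cube moved from about (4.0, 4.6) to (4.1, 5.8), a distance of √(0.1² + 1.2²) ≈ 1.2.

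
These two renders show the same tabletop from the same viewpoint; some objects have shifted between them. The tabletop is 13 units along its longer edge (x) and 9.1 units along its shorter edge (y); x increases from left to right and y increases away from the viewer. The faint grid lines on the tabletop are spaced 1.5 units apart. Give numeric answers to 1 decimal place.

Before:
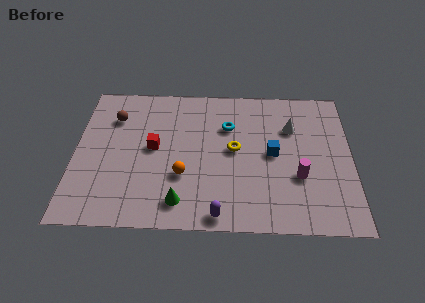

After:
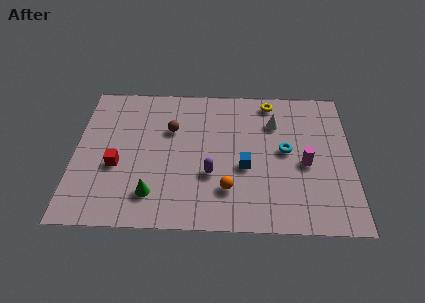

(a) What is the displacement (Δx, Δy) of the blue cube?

(-1.3, -0.9)

The blue cube was at about (9.3, 4.6) and moved to about (8.0, 3.7).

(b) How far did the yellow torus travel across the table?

3.6

From (7.5, 4.8) to (9.2, 8.0), the yellow torus covered √(1.7² + 3.2²) ≈ 3.6 units.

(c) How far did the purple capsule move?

2.4

The purple capsule was near (6.8, 0.8) before and (6.4, 3.2) after, so it travelled √(0.4² + 2.4²) ≈ 2.4 units.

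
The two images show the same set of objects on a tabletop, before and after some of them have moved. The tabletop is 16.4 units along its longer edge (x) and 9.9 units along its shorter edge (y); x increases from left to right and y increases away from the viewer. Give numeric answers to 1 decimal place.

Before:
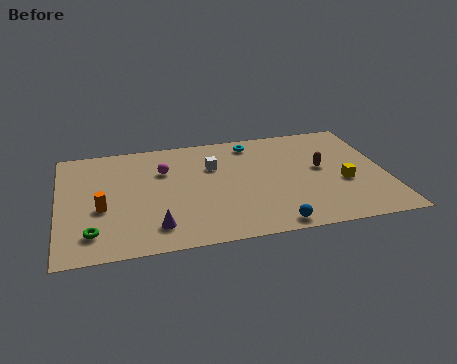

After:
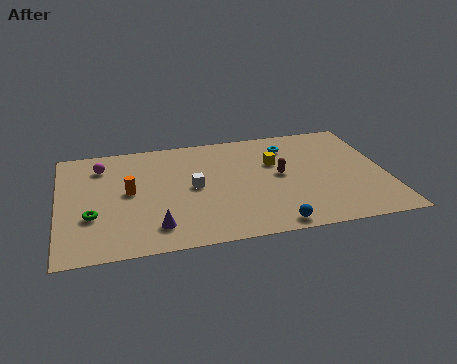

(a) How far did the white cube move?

2.0

From (7.8, 6.7) to (6.7, 5.0), the white cube covered √(1.1² + 1.7²) ≈ 2.0 units.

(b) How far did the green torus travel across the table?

1.4

The green torus moved from about (1.6, 2.0) to (1.6, 3.4), a distance of √(0.0² + 1.4²) ≈ 1.4.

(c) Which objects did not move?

the purple cone and the blue sphere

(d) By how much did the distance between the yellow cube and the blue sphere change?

+0.7

They were about 4.8 units apart before and 5.5 after — 0.7 units further apart.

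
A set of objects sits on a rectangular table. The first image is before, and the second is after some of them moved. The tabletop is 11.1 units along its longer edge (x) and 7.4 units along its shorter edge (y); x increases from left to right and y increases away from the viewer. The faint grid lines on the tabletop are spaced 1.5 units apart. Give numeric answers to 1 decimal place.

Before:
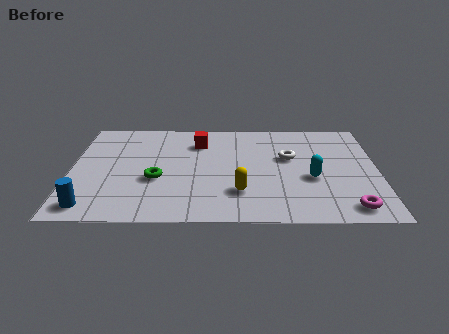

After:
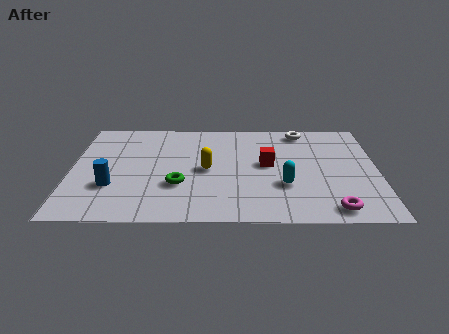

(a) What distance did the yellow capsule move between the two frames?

2.0

The yellow capsule was near (6.1, 2.0) before and (4.9, 3.6) after, so it travelled √(1.2² + 1.6²) ≈ 2.0 units.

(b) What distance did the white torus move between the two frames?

2.1

The white torus was near (7.9, 4.5) before and (8.4, 6.5) after, so it travelled √(0.5² + 2.0²) ≈ 2.1 units.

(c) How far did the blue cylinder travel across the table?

1.6

The blue cylinder was near (0.8, 1.0) before and (1.5, 2.4) after, so it travelled √(0.7² + 1.4²) ≈ 1.6 units.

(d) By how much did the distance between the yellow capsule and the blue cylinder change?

-1.8

They were about 5.4 units apart before and 3.6 after — 1.8 units closer together.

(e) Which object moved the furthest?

the red cube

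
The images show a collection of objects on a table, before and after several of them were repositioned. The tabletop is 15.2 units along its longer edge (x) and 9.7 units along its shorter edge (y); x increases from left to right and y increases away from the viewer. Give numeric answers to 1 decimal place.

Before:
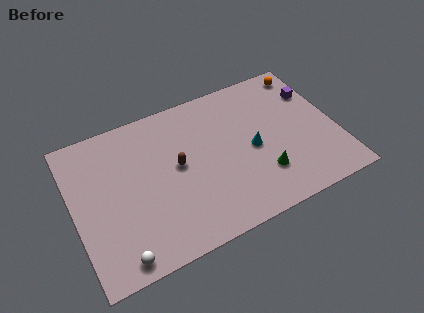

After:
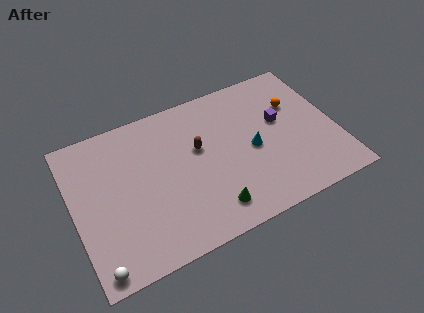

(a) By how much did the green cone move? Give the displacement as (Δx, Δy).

(-3.1, -0.9)

The green cone was at about (10.6, 2.6) and moved to about (7.5, 1.7).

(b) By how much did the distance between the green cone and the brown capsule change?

-1.2

Before: roughly 5.3 units apart; after: 4.1. That's 1.2 units closer together.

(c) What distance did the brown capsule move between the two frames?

1.4

From (6.0, 5.2) to (7.3, 5.8), the brown capsule covered √(1.3² + 0.6²) ≈ 1.4 units.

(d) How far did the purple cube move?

2.5

The purple cube moved from about (14.3, 6.9) to (12.1, 5.7), a distance of √(2.2² + 1.2²) ≈ 2.5.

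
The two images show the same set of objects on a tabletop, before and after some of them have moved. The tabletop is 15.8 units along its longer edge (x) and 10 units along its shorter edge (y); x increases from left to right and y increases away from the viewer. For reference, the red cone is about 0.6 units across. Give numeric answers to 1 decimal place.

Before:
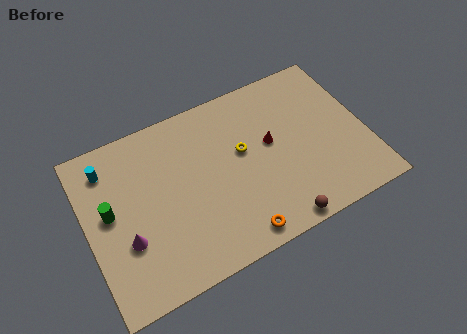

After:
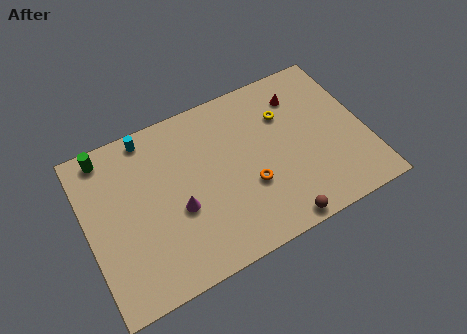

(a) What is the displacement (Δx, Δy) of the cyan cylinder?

(2.4, 0.9)

The cyan cylinder was at about (1.5, 8.1) and moved to about (3.9, 9.0).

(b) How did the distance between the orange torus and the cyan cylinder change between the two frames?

-2.1

They were about 9.5 units apart before and 7.4 after — 2.1 units closer together.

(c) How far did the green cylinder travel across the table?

3.4

From (1.3, 5.5) to (1.5, 8.9), the green cylinder covered √(0.2² + 3.4²) ≈ 3.4 units.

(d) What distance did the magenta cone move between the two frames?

3.0

The magenta cone was near (2.0, 3.5) before and (5.0, 4.0) after, so it travelled √(3.0² + 0.5²) ≈ 3.0 units.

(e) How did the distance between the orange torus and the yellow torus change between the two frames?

-0.6

Before: roughly 4.8 units apart; after: 4.2. That's 0.6 units closer together.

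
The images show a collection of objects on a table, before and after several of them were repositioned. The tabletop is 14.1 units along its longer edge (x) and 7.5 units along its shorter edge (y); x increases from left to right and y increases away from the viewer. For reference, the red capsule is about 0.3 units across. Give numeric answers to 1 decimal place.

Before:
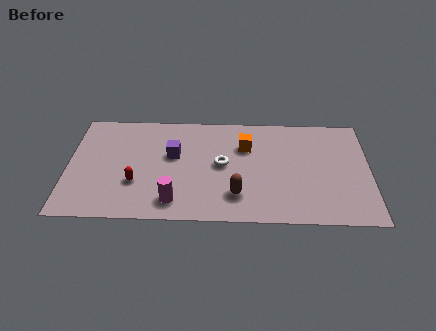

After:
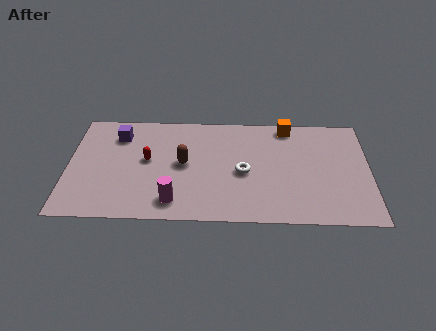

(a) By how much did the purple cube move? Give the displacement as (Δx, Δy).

(-2.6, 1.3)

The purple cube started near (4.9, 4.5) and ended near (2.3, 5.8).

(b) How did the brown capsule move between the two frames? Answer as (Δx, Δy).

(-2.5, 2.1)

From the two frames, the brown capsule sits at roughly (7.9, 1.8) before and (5.4, 3.9) after.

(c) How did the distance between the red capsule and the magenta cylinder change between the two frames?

+0.9

The distance was about 2.2 in the first image and 3.1 in the second, so they moved 0.9 units further apart.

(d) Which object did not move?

the magenta cylinder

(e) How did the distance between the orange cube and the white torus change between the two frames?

+2.2

The distance was about 1.7 in the first image and 3.9 in the second, so they moved 2.2 units further apart.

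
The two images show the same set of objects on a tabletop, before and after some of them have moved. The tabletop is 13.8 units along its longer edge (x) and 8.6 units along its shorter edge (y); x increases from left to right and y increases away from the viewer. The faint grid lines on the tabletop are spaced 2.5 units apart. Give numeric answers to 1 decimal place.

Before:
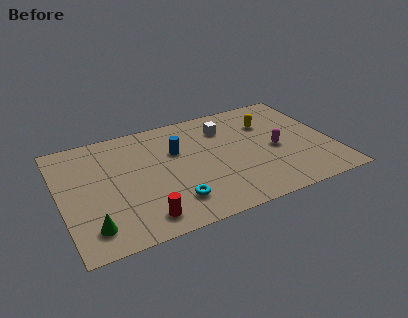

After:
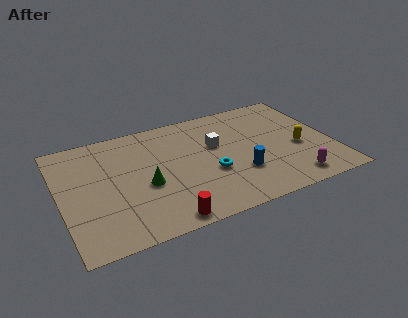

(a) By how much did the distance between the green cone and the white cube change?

-4.6

They were about 8.8 units apart before and 4.2 after — 4.6 units closer together.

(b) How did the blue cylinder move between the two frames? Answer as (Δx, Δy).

(2.9, -2.9)

The blue cylinder was at about (6.0, 5.6) and moved to about (8.9, 2.7).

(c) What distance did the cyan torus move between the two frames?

2.5

The cyan torus was near (5.4, 1.9) before and (7.5, 3.3) after, so it travelled √(2.1² + 1.4²) ≈ 2.5 units.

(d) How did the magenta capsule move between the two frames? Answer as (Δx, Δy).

(0.5, -2.7)

The magenta capsule was at about (10.9, 3.9) and moved to about (11.4, 1.2).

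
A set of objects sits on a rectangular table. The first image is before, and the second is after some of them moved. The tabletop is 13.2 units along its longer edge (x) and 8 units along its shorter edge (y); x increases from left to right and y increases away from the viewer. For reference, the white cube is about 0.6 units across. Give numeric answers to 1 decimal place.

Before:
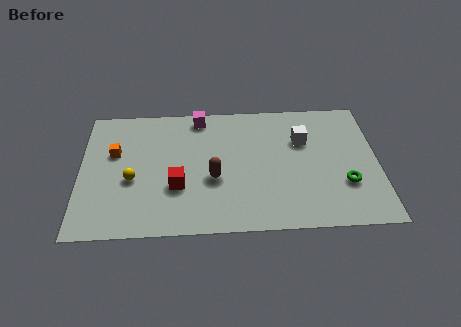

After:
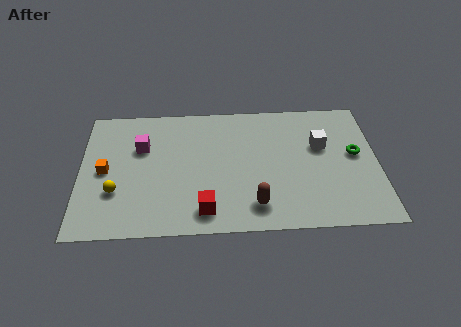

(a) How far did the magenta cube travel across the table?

3.2

From (5.3, 7.1) to (2.7, 5.3), the magenta cube covered √(2.6² + 1.8²) ≈ 3.2 units.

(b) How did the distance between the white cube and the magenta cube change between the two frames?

+3.1

Before: roughly 4.9 units apart; after: 8.0. That's 3.1 units further apart.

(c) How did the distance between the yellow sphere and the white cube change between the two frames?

+1.5

Before: roughly 7.9 units apart; after: 9.4. That's 1.5 units further apart.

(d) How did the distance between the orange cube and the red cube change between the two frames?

+1.5

The distance was about 3.6 in the first image and 5.1 in the second, so they moved 1.5 units further apart.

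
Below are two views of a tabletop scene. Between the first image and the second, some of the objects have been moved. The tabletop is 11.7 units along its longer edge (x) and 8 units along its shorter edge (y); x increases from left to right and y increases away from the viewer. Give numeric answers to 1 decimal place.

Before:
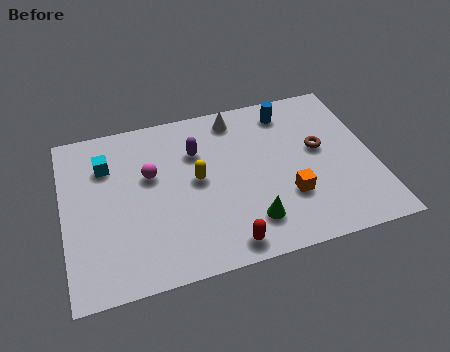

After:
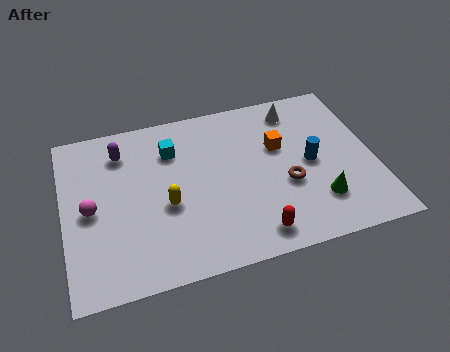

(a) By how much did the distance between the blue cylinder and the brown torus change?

-1.1

The distance was about 2.4 in the first image and 1.3 in the second, so they moved 1.1 units closer together.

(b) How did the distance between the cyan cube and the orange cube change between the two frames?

-3.3

Before: roughly 7.4 units apart; after: 4.1. That's 3.3 units closer together.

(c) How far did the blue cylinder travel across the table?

2.9

From (8.7, 6.7) to (9.3, 3.9), the blue cylinder covered √(0.6² + 2.8²) ≈ 2.9 units.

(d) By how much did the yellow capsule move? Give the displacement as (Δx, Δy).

(-1.2, -0.9)

From the two frames, the yellow capsule sits at roughly (5.0, 4.2) before and (3.8, 3.3) after.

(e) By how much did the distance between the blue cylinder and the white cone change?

+0.8

The distance was about 2.0 in the first image and 2.8 in the second, so they moved 0.8 units further apart.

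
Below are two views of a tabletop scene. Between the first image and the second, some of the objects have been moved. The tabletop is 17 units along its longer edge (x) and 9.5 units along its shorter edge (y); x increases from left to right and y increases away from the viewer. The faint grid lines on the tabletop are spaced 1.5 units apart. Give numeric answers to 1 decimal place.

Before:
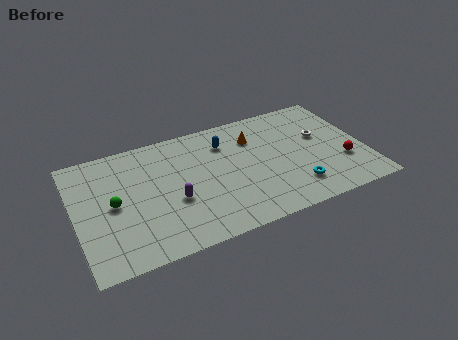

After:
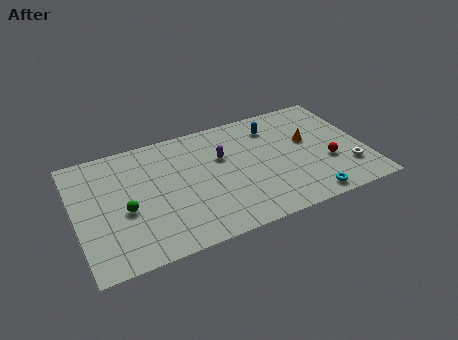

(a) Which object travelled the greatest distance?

the purple capsule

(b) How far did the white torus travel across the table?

3.4

From (14.6, 5.7) to (15.8, 2.5), the white torus covered √(1.2² + 3.2²) ≈ 3.4 units.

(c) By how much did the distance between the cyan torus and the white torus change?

-1.1

They were about 4.1 units apart before and 3.0 after — 1.1 units closer together.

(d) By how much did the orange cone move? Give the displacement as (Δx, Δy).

(3.1, -1.4)

From the two frames, the orange cone sits at roughly (10.7, 7.0) before and (13.8, 5.6) after.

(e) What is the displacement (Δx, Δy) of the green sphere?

(0.6, -0.7)

From the two frames, the green sphere sits at roughly (2.2, 4.7) before and (2.8, 4.0) after.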